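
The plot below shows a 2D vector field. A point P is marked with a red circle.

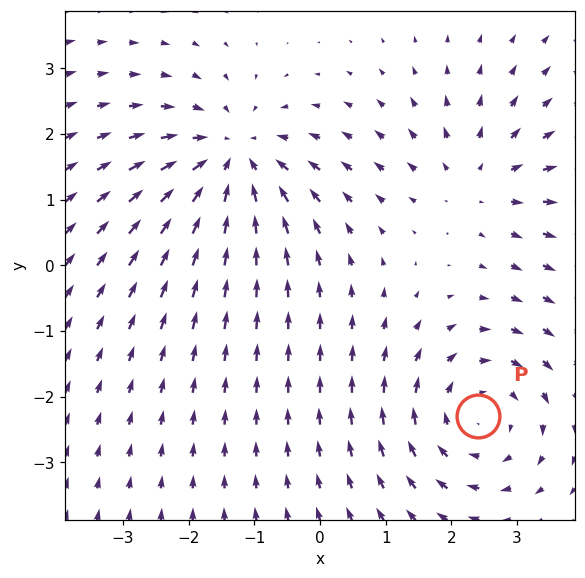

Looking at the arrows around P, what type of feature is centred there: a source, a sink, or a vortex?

vortex

At P (2.4, -2.3) the arrows circulate clockwise. Divergence ≈0, curl about -3 — near-zero divergence with nonzero curl is a vortex.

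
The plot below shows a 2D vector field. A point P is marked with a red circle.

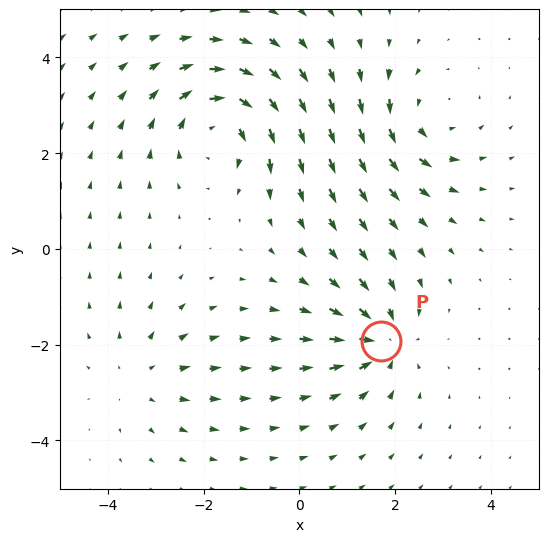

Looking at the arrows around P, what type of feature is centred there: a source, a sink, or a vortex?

At P (1.7, -1.9) the arrows converge inward. Divergence about -4, curl ≈0 — negative divergence with near-zero curl is a sink.

sink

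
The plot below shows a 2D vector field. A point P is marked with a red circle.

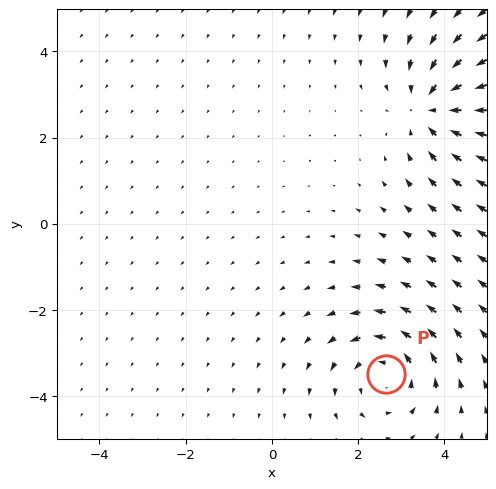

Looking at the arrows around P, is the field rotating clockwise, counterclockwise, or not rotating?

Near P at (2.6, -3.5) the arrows circulate counterclockwise. The curl (z-component) there is about +3; positive curl means counterclockwise rotation.

counterclockwise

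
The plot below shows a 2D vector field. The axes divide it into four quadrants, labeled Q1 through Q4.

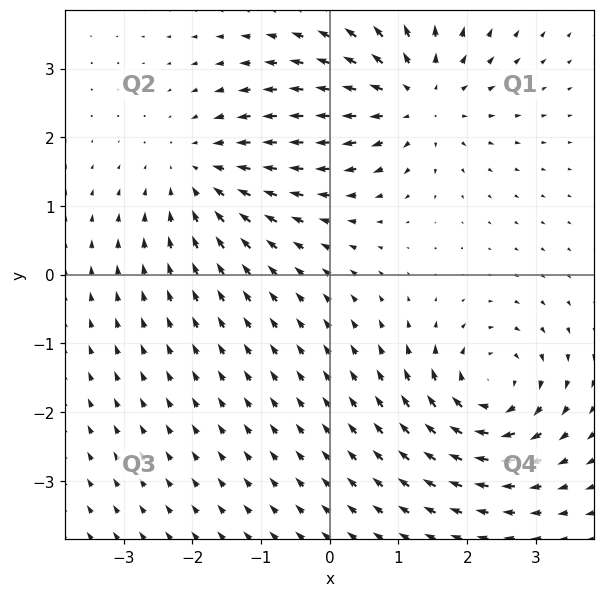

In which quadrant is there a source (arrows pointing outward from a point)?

Q1

The source sits at approximately (1.3, 2.6), which lies in quadrant Q1. The divergence there is about +4, positive as expected for a source.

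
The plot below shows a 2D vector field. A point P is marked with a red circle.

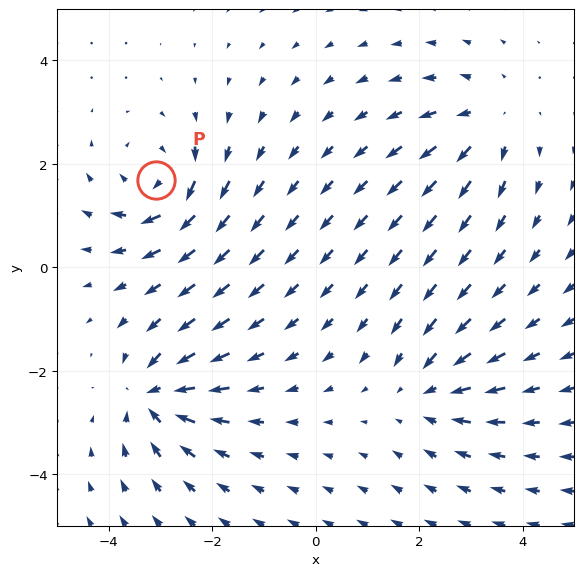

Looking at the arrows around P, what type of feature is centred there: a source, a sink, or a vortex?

vortex

At P (-3.1, 1.7) the arrows circulate clockwise. Divergence ≈0, curl about -5 — near-zero divergence with nonzero curl is a vortex.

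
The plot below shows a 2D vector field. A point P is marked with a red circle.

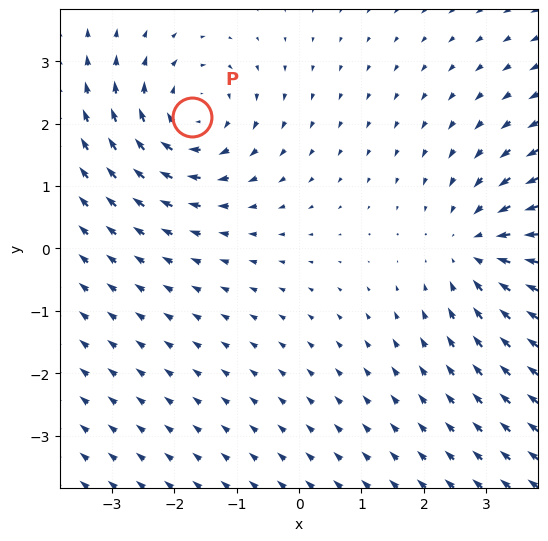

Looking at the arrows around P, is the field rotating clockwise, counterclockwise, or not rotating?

clockwise

Near P at (-1.7, 2.1) the arrows circulate clockwise. The curl (z-component) there is about -3; negative curl means clockwise rotation.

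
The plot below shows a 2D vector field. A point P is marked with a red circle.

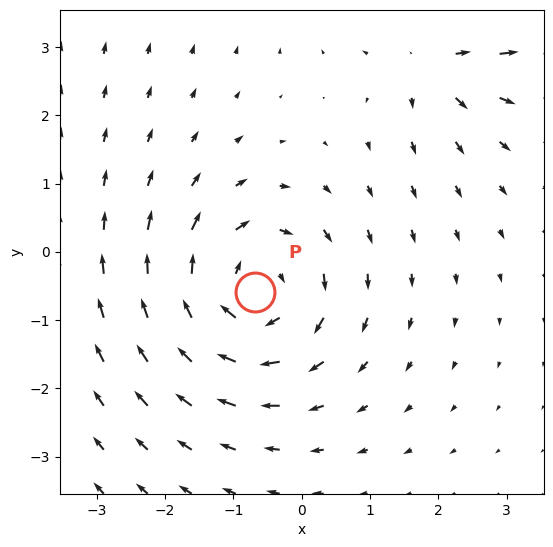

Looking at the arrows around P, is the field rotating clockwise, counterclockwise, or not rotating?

clockwise

Near P at (-0.7, -0.6) the arrows circulate clockwise. The curl (z-component) there is about -4; negative curl means clockwise rotation.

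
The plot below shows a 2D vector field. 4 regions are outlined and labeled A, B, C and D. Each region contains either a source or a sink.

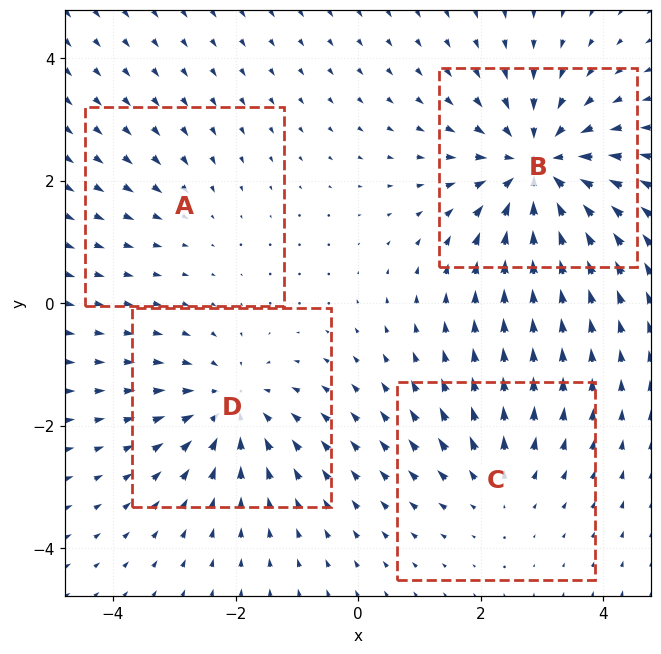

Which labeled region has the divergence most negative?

Divergence at each region's feature centre — A: about -2, B: about -7, C: about +3, D: about -5. Region B is most negative.

B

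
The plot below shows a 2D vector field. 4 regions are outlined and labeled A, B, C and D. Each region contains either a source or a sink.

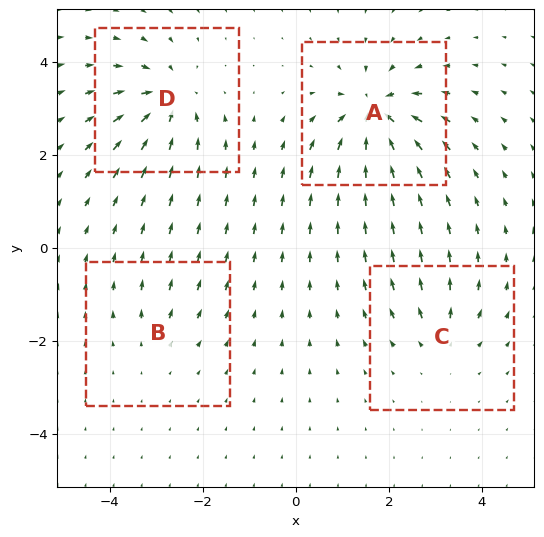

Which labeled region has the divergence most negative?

A

Divergence at each region's feature centre — A: about -8, B: about +3, C: about +4, D: about -7. Region A is most negative.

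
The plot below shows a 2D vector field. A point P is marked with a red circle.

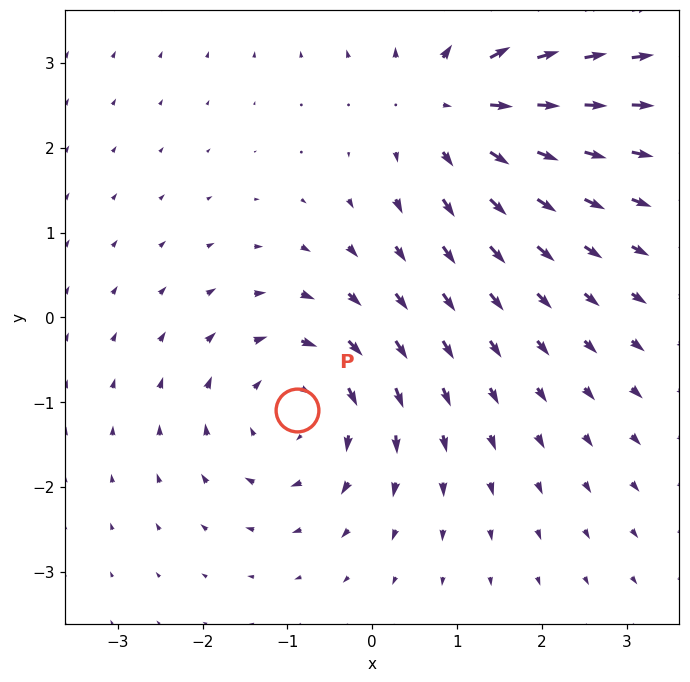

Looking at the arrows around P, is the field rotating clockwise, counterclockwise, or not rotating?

Near P at (-0.9, -1.1) the arrows circulate clockwise. The curl (z-component) there is about -3; negative curl means clockwise rotation.

clockwise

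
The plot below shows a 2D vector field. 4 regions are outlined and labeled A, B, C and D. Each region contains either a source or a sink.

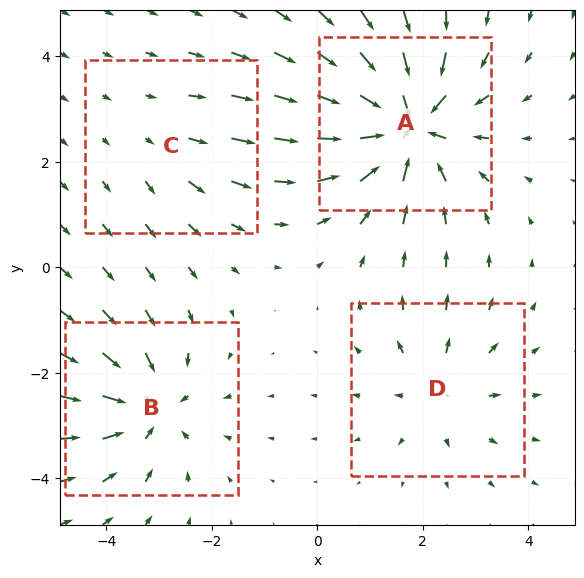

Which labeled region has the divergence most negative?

Divergence at each region's feature centre — A: about -7, B: about -5, C: about +2, D: about +3. Region A is most negative.

A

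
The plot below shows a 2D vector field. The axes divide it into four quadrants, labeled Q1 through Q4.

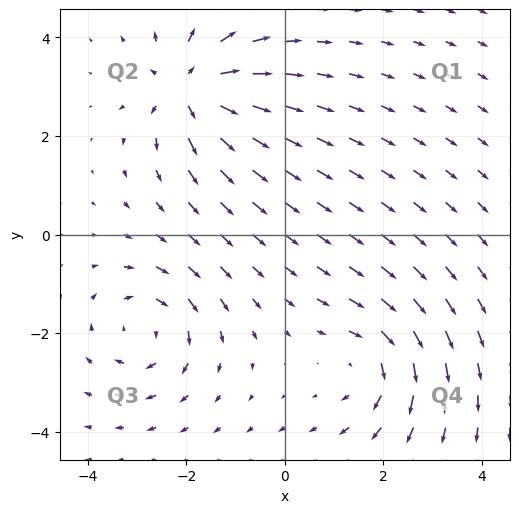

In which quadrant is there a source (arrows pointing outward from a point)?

Q2

The source sits at approximately (-1.9, 3.0), which lies in quadrant Q2. The divergence there is about +5, positive as expected for a source.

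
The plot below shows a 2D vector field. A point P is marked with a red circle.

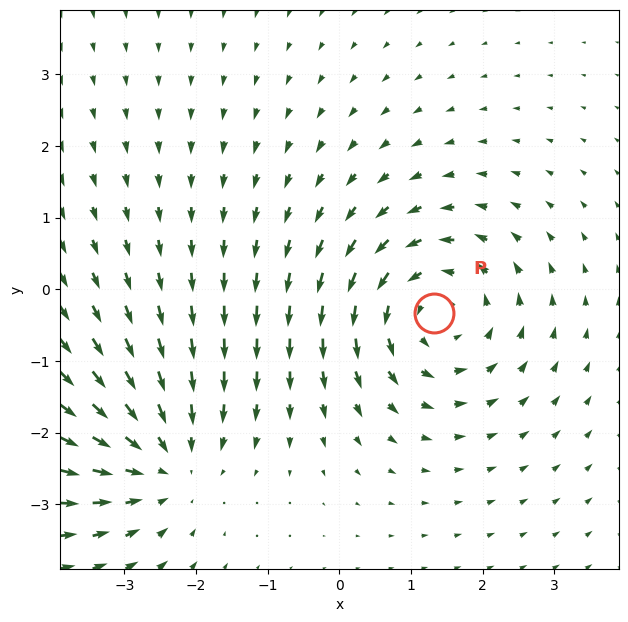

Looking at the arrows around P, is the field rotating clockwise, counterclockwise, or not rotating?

counterclockwise

Near P at (1.3, -0.3) the arrows circulate counterclockwise. The curl (z-component) there is about +3; positive curl means counterclockwise rotation.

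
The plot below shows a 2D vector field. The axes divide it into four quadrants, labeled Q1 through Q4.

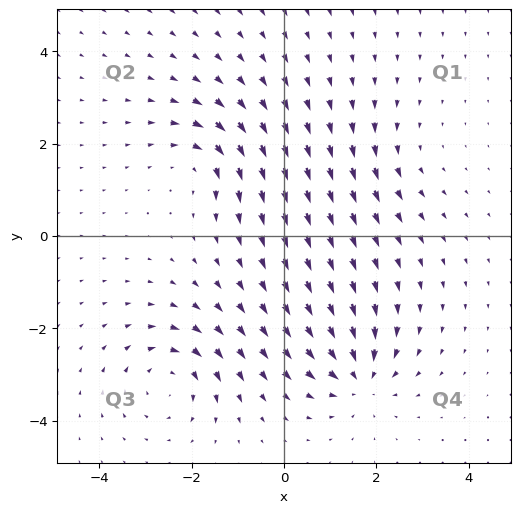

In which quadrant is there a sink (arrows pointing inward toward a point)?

The sink sits at approximately (1.6, -3.1), which lies in quadrant Q4. The divergence there is about -6, negative as expected for a sink.

Q4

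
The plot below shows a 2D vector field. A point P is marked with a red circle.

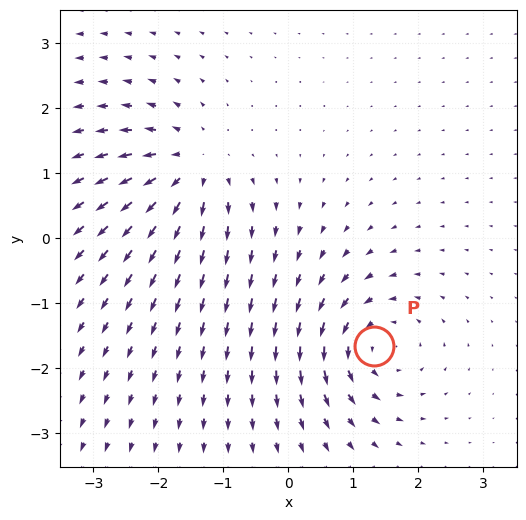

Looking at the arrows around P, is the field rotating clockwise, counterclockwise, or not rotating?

Near P at (1.3, -1.7) the arrows circulate counterclockwise. The curl (z-component) there is about +3; positive curl means counterclockwise rotation.

counterclockwise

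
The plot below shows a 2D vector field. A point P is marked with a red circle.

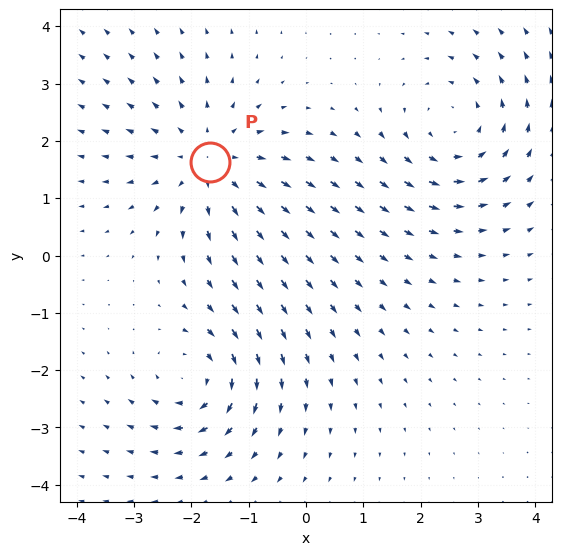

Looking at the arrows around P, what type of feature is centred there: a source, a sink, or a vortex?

At P (-1.7, 1.6) the arrows spread outward. Divergence about +4, curl ≈0 — positive divergence with near-zero curl is a source.

source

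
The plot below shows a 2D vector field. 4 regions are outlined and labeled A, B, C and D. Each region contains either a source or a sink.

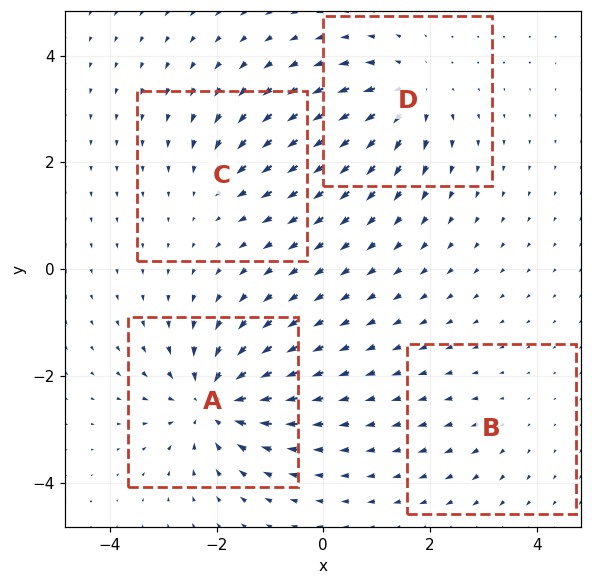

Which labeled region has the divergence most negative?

A

Divergence at each region's feature centre — A: about -8, B: about +2, C: about -4, D: about +6. Region A is most negative.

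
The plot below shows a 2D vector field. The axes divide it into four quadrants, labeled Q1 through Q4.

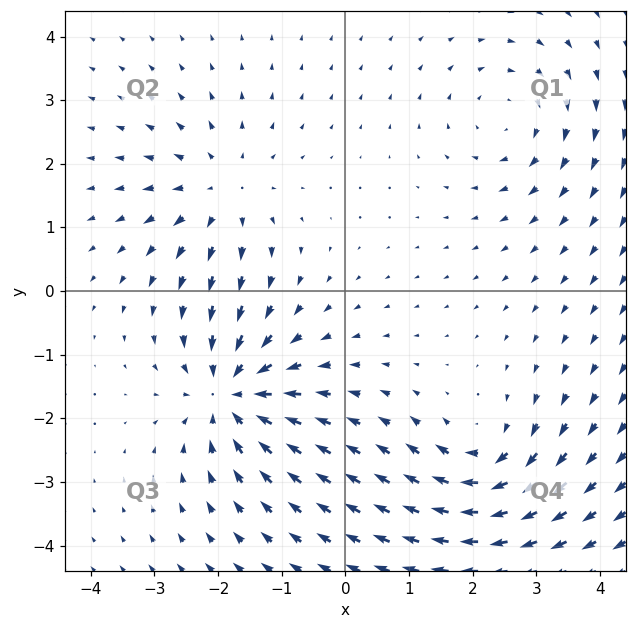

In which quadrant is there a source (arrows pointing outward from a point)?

The source sits at approximately (-1.9, 1.6), which lies in quadrant Q2. The divergence there is about +3, positive as expected for a source.

Q2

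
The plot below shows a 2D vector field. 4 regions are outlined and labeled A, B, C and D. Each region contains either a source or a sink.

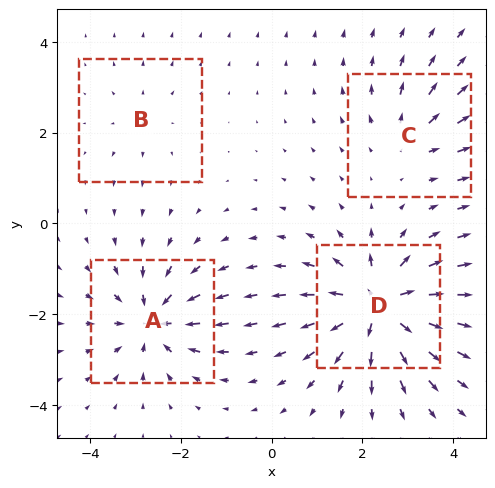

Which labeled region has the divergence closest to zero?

B

Divergence at each region's feature centre — A: about -6, B: about +2, C: about +4, D: about +9. Region B is closest to zero.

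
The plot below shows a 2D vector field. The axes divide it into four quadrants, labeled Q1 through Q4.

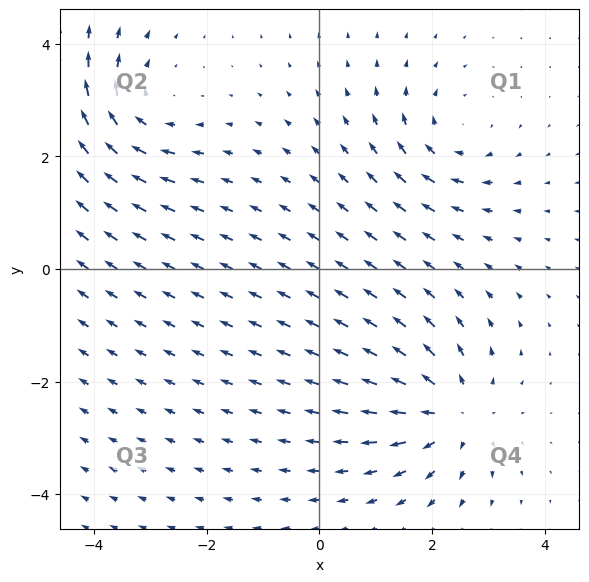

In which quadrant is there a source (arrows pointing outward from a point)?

The source sits at approximately (2.4, -2.5), which lies in quadrant Q4. The divergence there is about +5, positive as expected for a source.

Q4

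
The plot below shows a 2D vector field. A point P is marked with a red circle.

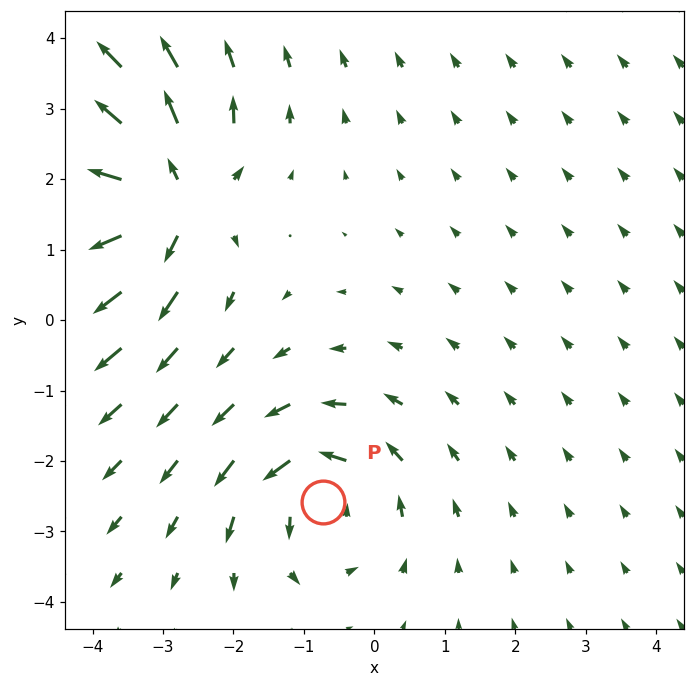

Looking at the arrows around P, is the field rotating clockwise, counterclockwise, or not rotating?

Near P at (-0.7, -2.6) the arrows circulate counterclockwise. The curl (z-component) there is about +4; positive curl means counterclockwise rotation.

counterclockwise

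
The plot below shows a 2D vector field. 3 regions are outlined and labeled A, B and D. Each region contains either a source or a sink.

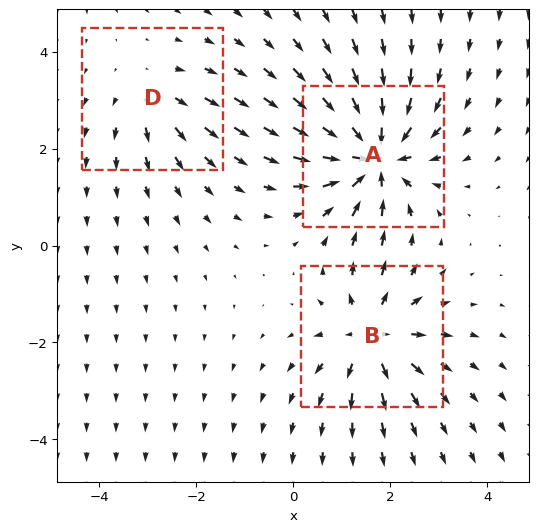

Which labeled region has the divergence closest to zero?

Divergence at each region's feature centre — A: about -6, B: about +4, D: about +2. Region D is closest to zero.

D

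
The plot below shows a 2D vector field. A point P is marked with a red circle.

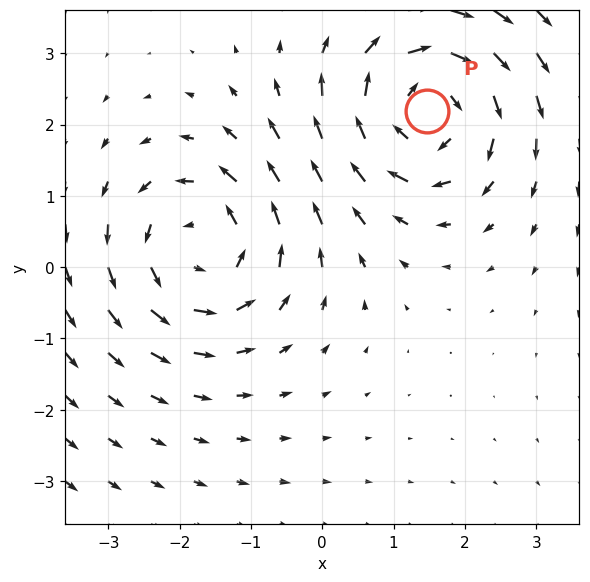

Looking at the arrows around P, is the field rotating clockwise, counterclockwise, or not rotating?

clockwise

Near P at (1.5, 2.2) the arrows circulate clockwise. The curl (z-component) there is about -5; negative curl means clockwise rotation.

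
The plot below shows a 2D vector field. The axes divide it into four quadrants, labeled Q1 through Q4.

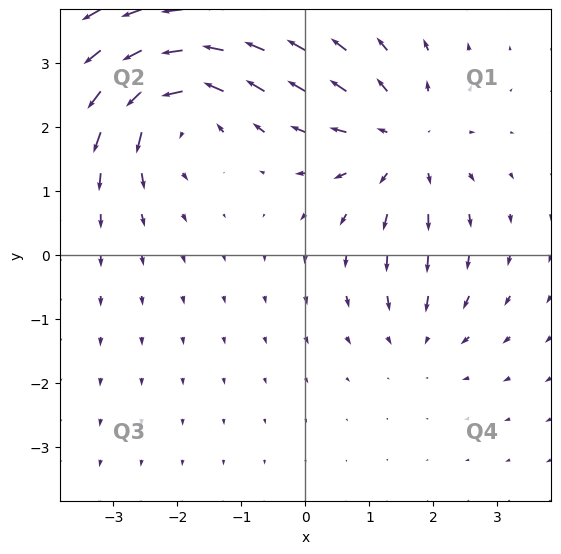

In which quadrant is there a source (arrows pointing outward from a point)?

The source sits at approximately (1.5, 1.8), which lies in quadrant Q1. The divergence there is about +4, positive as expected for a source.

Q1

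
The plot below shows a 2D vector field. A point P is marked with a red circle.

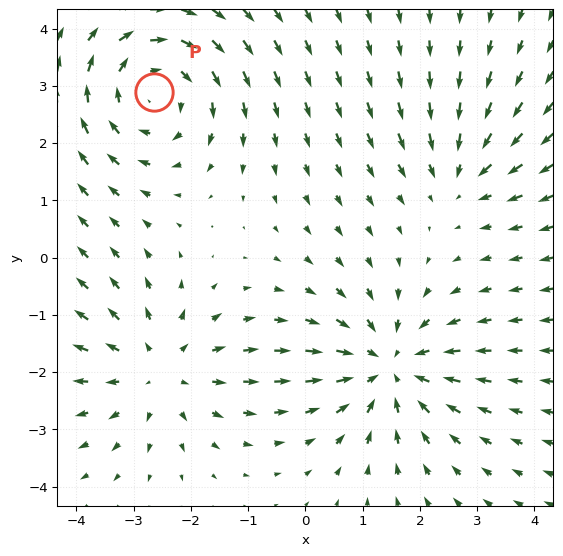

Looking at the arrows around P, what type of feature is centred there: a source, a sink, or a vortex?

vortex

At P (-2.6, 2.9) the arrows circulate clockwise. Divergence ≈0, curl about -4 — near-zero divergence with nonzero curl is a vortex.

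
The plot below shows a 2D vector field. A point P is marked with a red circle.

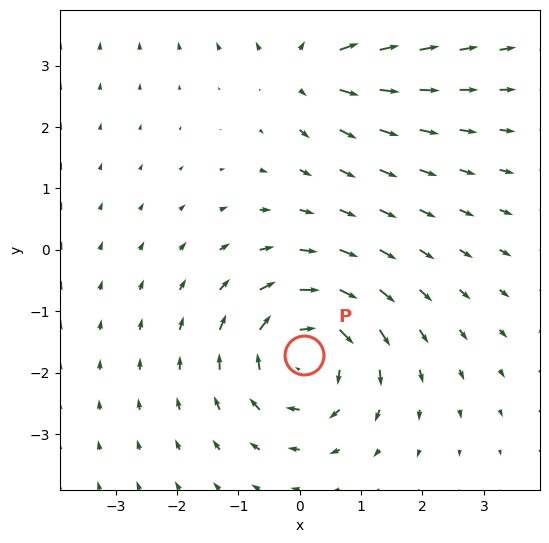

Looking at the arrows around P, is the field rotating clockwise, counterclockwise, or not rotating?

clockwise

Near P at (0.1, -1.7) the arrows circulate clockwise. The curl (z-component) there is about -4; negative curl means clockwise rotation.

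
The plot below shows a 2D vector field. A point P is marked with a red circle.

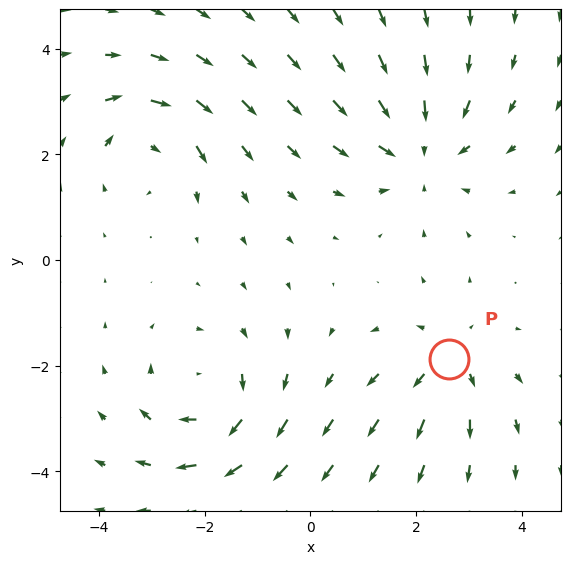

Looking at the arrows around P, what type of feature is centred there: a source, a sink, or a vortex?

source

At P (2.6, -1.9) the arrows spread outward. Divergence about +4, curl ≈0 — positive divergence with near-zero curl is a source.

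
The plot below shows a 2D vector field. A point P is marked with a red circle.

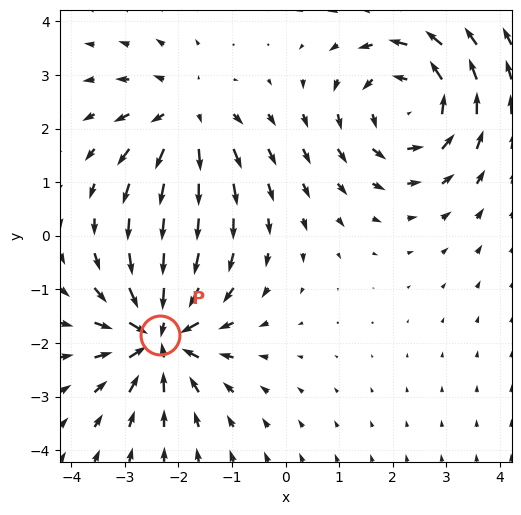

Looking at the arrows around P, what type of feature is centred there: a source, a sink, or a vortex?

sink

At P (-2.4, -1.9) the arrows converge inward. Divergence about -5, curl ≈0 — negative divergence with near-zero curl is a sink.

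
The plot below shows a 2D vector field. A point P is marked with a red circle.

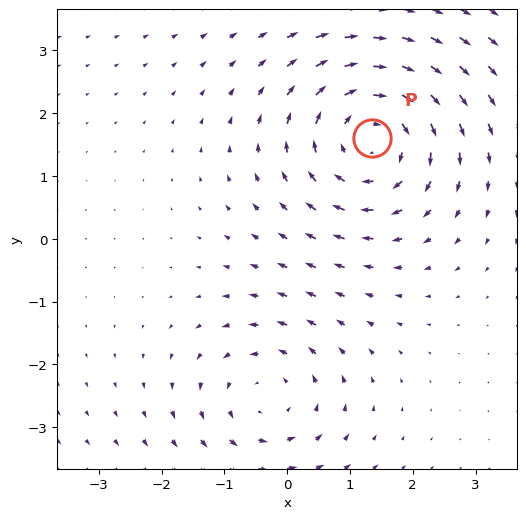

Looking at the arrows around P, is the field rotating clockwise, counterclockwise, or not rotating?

Near P at (1.3, 1.6) the arrows circulate clockwise. The curl (z-component) there is about -4; negative curl means clockwise rotation.

clockwise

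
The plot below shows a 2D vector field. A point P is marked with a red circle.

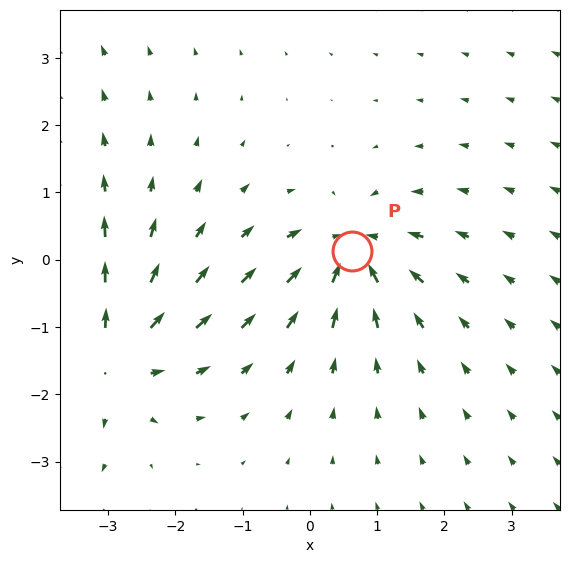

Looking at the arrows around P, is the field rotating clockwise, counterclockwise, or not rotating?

not rotating

Near P at (0.6, 0.1) the arrows show no circulation. The curl there is ≈0.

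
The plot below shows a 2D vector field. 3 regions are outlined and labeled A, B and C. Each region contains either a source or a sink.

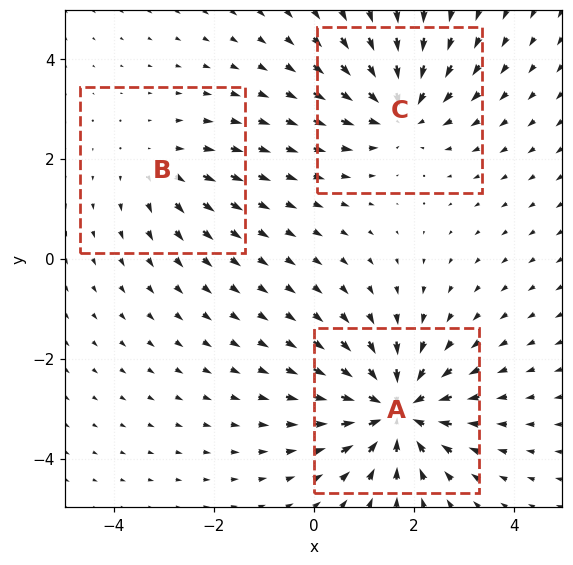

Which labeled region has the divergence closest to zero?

Divergence at each region's feature centre — A: about -5, B: about +2, C: about -3. Region B is closest to zero.

B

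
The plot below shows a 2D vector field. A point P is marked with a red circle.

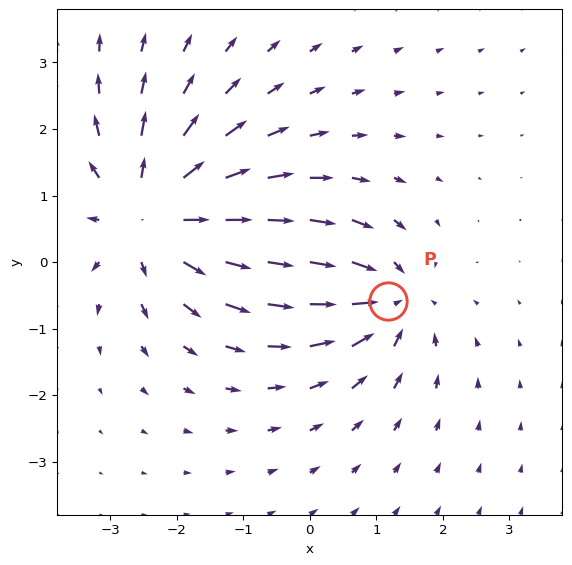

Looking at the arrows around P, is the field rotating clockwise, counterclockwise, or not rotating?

not rotating

Near P at (1.2, -0.6) the arrows show no circulation. The curl there is ≈0.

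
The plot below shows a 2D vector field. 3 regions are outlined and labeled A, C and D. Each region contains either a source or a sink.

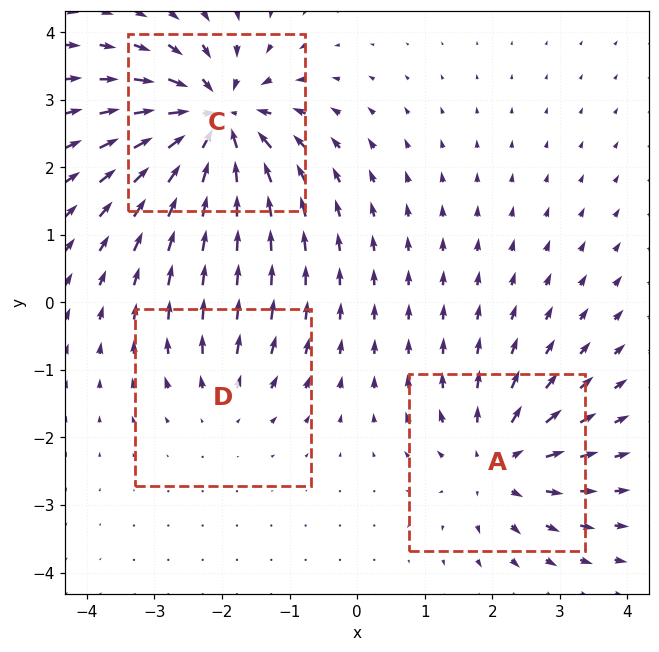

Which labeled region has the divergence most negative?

Divergence at each region's feature centre — A: about +4, C: about -6, D: about +2. Region C is most negative.

C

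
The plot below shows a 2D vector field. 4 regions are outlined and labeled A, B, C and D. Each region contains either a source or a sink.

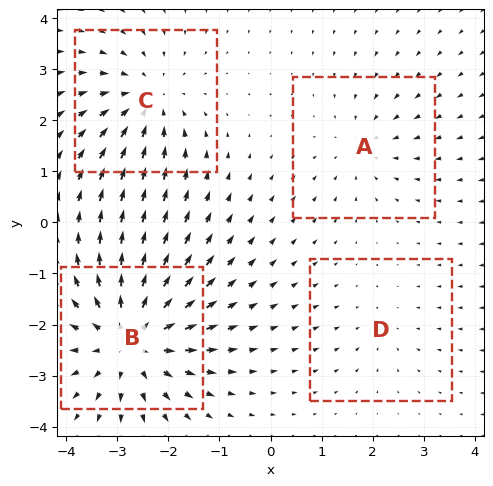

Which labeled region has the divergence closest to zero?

D

Divergence at each region's feature centre — A: about -3, B: about +7, C: about -4, D: about -2. Region D is closest to zero.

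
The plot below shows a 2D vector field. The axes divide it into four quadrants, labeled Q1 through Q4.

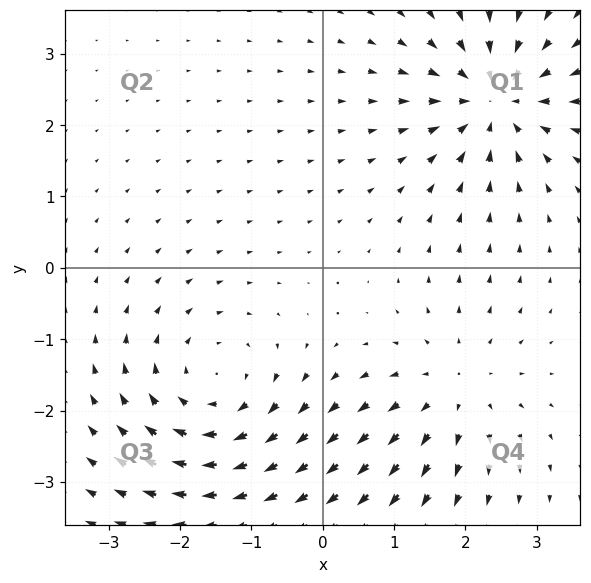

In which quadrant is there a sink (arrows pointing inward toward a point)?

Q1

The sink sits at approximately (2.4, 2.4), which lies in quadrant Q1. The divergence there is about -6, negative as expected for a sink.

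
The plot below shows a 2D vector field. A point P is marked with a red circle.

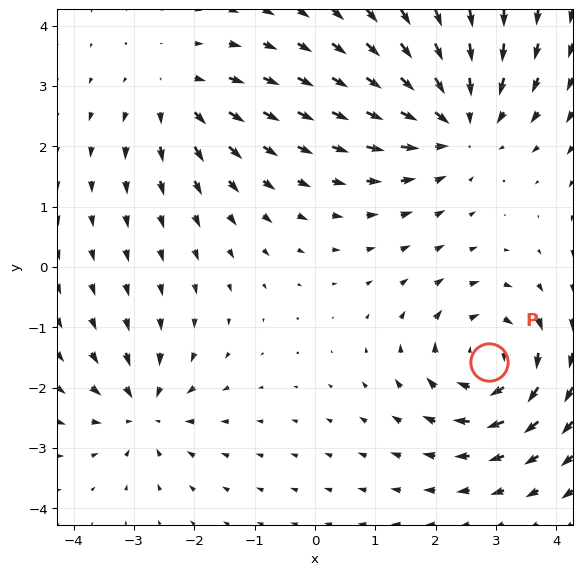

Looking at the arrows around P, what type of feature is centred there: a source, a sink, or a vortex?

vortex

At P (2.9, -1.6) the arrows circulate clockwise. Divergence ≈0, curl about -5 — near-zero divergence with nonzero curl is a vortex.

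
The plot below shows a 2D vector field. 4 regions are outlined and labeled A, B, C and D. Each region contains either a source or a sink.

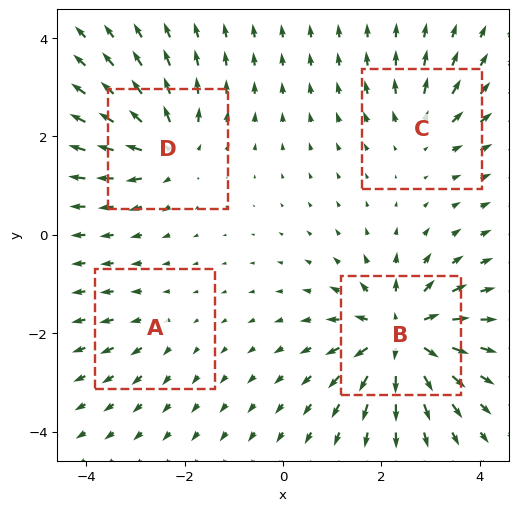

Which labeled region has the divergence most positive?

Divergence at each region's feature centre — A: about +2, B: about +9, C: about +4, D: about +6. Region B is most positive.

B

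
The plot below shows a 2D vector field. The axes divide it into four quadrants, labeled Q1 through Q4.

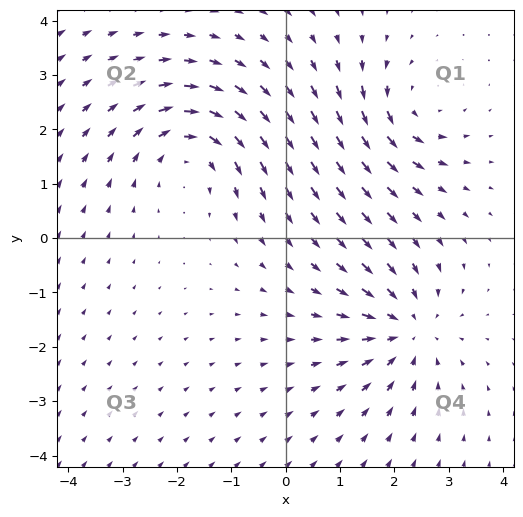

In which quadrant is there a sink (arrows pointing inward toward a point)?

Q4

The sink sits at approximately (2.2, -1.7), which lies in quadrant Q4. The divergence there is about -4, negative as expected for a sink.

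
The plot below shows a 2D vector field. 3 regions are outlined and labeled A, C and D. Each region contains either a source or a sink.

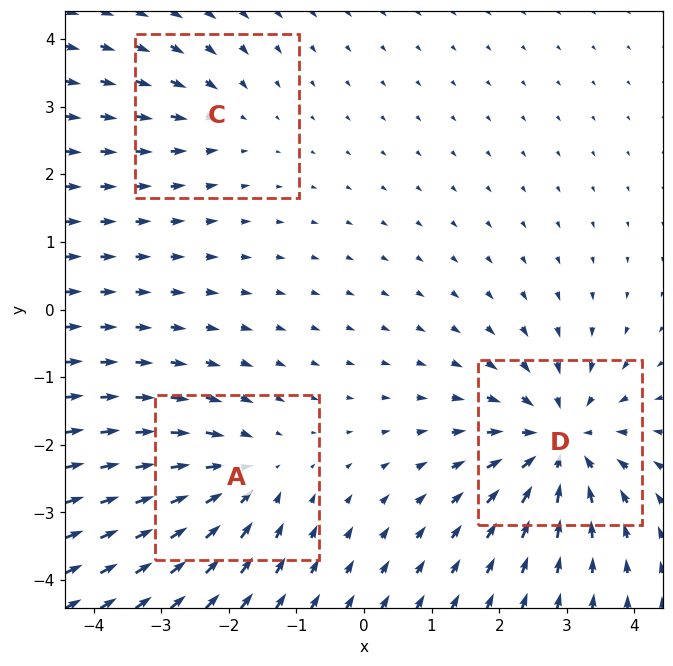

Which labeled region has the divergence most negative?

Divergence at each region's feature centre — A: about -4, C: about -2, D: about -5. Region D is most negative.

D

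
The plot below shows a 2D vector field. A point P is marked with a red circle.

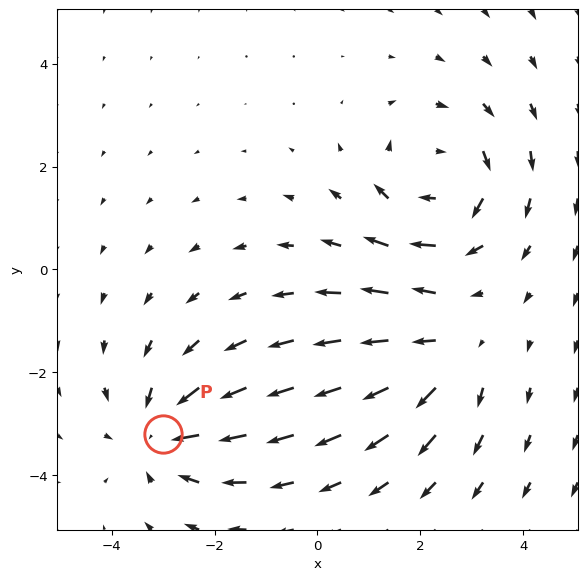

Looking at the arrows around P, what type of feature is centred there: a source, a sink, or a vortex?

sink

At P (-3.0, -3.2) the arrows converge inward. Divergence about -3, curl ≈0 — negative divergence with near-zero curl is a sink.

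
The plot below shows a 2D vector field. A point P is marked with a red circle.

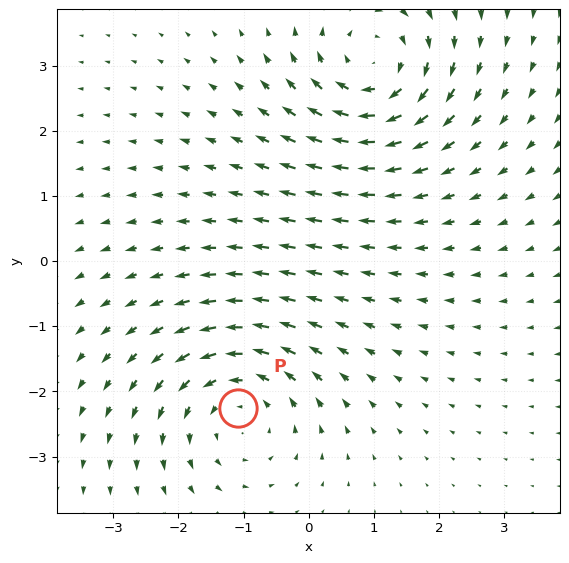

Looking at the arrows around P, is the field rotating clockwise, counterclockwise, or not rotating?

counterclockwise

Near P at (-1.1, -2.2) the arrows circulate counterclockwise. The curl (z-component) there is about +3; positive curl means counterclockwise rotation.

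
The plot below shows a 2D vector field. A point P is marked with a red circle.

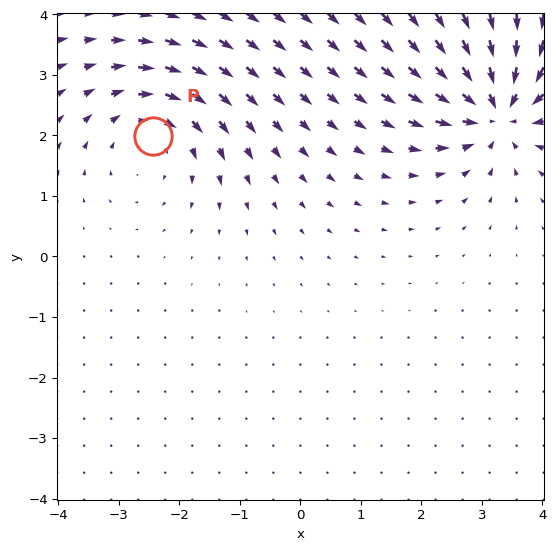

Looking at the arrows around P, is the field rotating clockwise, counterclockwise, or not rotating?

clockwise

Near P at (-2.4, 2.0) the arrows circulate clockwise. The curl (z-component) there is about -4; negative curl means clockwise rotation.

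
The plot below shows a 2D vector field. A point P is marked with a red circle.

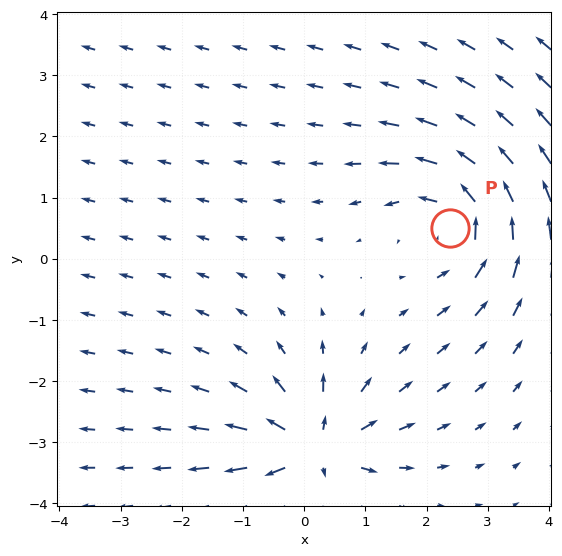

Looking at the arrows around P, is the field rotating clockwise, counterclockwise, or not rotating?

counterclockwise

Near P at (2.4, 0.5) the arrows circulate counterclockwise. The curl (z-component) there is about +4; positive curl means counterclockwise rotation.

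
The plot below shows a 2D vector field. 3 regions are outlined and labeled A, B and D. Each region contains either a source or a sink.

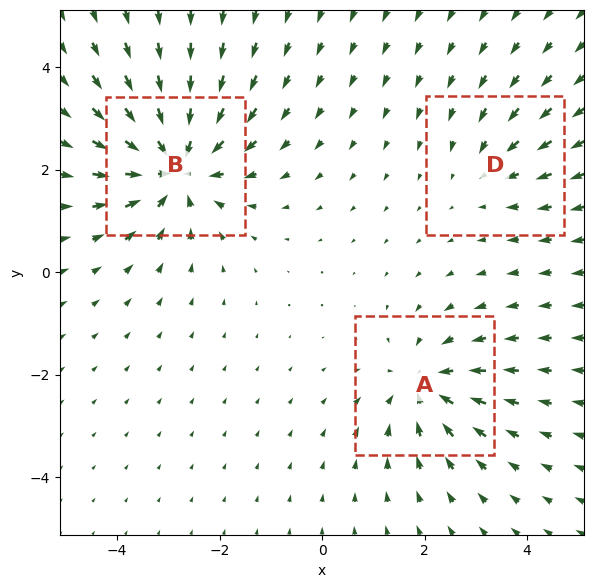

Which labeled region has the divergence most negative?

Divergence at each region's feature centre — A: about -3, B: about -5, D: about -2. Region B is most negative.

B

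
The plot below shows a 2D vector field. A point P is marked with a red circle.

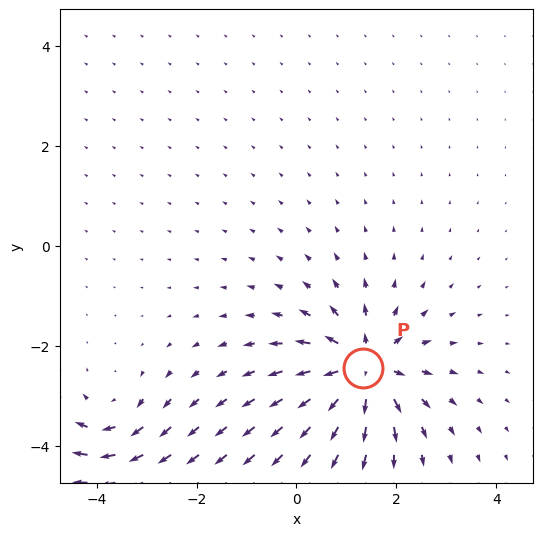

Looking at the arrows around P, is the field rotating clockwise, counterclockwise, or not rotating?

Near P at (1.3, -2.5) the arrows show no circulation. The curl there is ≈0.

not rotating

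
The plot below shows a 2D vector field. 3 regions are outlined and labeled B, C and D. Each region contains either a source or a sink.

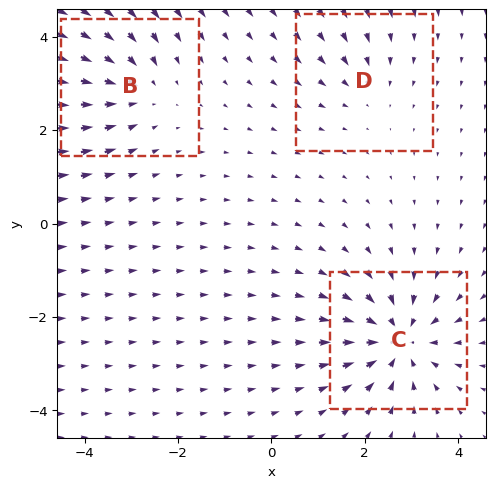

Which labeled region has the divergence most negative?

Divergence at each region's feature centre — B: about -4, C: about -5, D: about -2. Region C is most negative.

C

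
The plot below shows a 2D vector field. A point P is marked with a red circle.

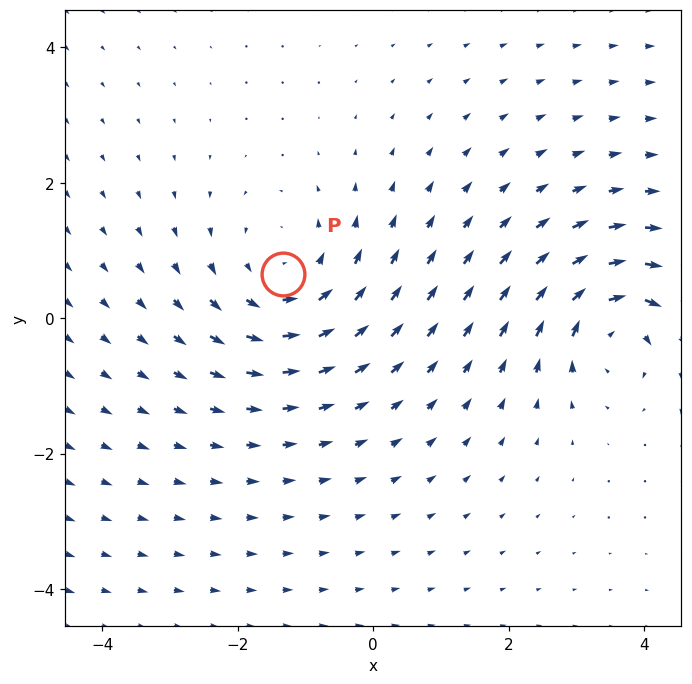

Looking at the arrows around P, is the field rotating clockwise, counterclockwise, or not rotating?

Near P at (-1.3, 0.7) the arrows circulate counterclockwise. The curl (z-component) there is about +3; positive curl means counterclockwise rotation.

counterclockwise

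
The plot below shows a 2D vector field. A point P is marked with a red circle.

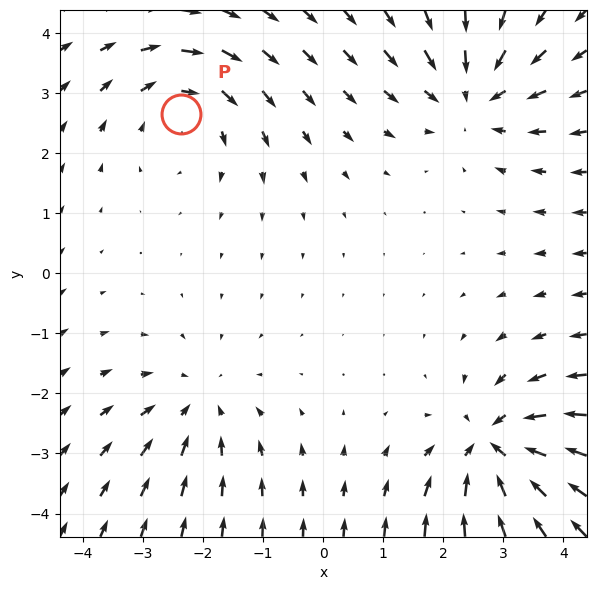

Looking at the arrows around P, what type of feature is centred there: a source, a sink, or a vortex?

At P (-2.4, 2.6) the arrows circulate clockwise. Divergence ≈0, curl about -3 — near-zero divergence with nonzero curl is a vortex.

vortex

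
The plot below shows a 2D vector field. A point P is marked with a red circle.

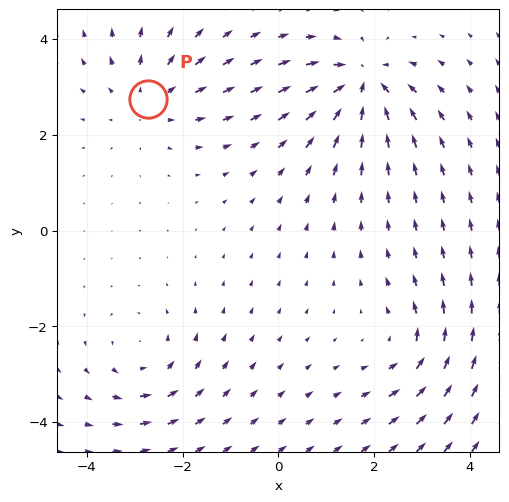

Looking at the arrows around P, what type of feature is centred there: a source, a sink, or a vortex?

source

At P (-2.7, 2.7) the arrows spread outward. Divergence about +3, curl ≈0 — positive divergence with near-zero curl is a source.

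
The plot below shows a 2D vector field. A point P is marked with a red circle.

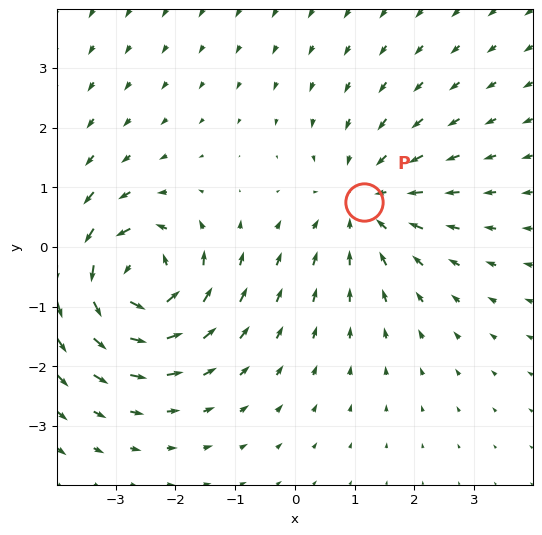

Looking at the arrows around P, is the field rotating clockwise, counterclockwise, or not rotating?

Near P at (1.2, 0.7) the arrows show no circulation. The curl there is ≈0.

not rotating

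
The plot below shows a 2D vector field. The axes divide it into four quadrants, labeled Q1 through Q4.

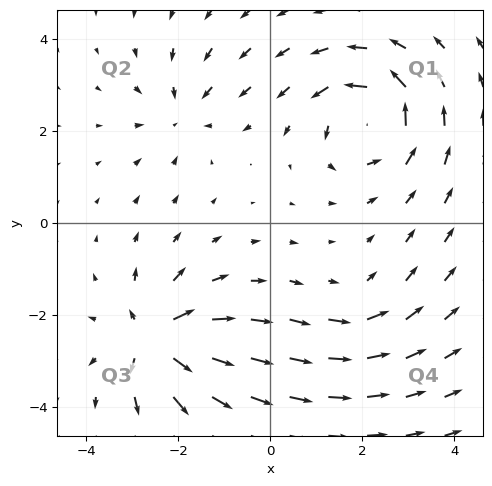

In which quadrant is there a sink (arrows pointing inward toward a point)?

The sink sits at approximately (-1.9, 2.4), which lies in quadrant Q2. The divergence there is about -3, negative as expected for a sink.

Q2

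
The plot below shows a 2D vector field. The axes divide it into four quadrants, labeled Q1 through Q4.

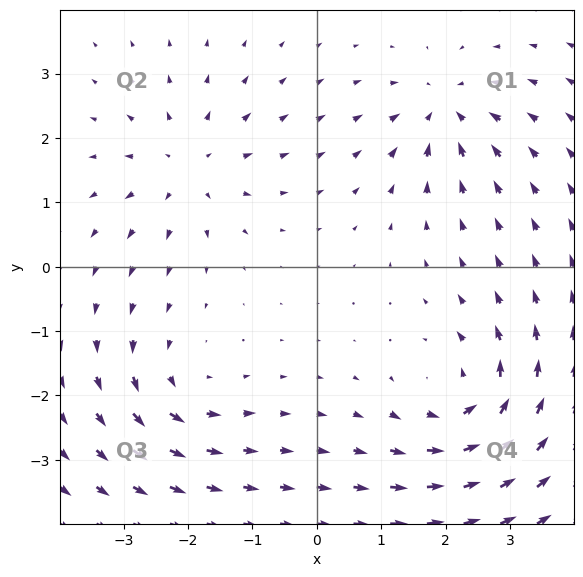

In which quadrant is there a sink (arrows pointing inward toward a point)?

The sink sits at approximately (2.0, 2.4), which lies in quadrant Q1. The divergence there is about -4, negative as expected for a sink.

Q1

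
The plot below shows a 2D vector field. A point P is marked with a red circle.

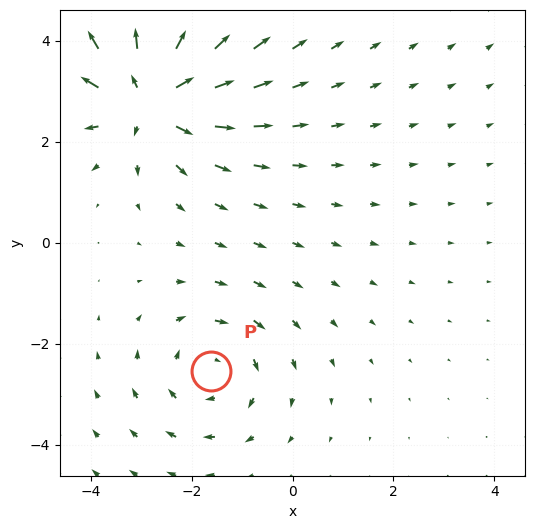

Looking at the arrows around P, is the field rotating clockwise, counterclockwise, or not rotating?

Near P at (-1.6, -2.5) the arrows circulate clockwise. The curl (z-component) there is about -3; negative curl means clockwise rotation.

clockwise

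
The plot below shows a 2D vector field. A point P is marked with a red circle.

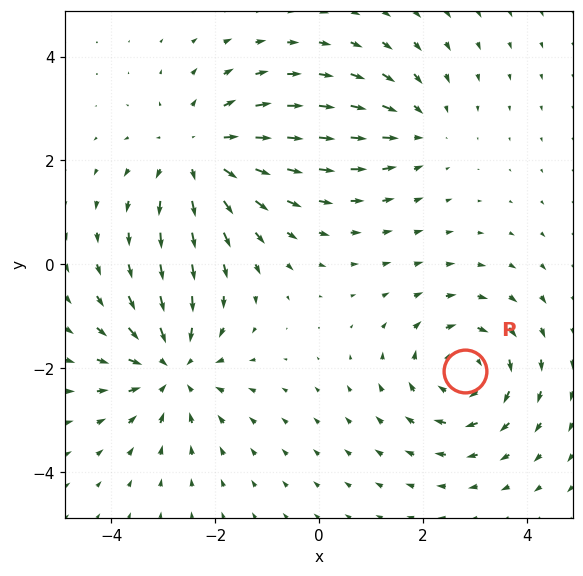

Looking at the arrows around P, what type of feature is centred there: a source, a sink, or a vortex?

vortex

At P (2.8, -2.1) the arrows circulate clockwise. Divergence ≈0, curl about -4 — near-zero divergence with nonzero curl is a vortex.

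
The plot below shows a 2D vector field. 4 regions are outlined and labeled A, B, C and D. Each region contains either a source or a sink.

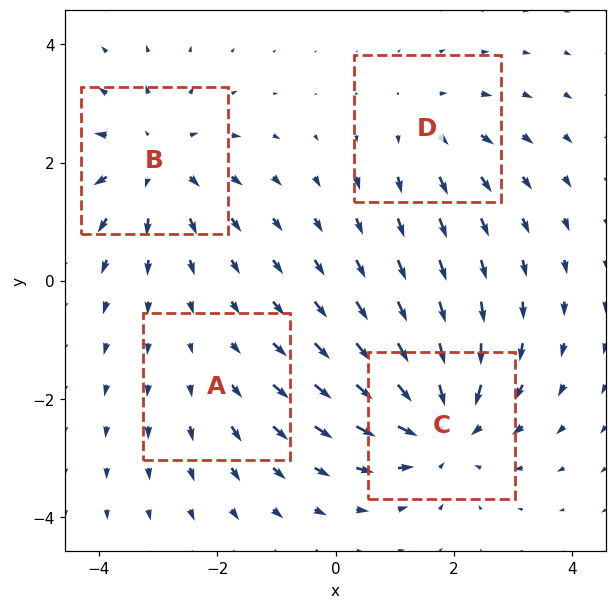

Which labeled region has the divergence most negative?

Divergence at each region's feature centre — A: about +2, B: about +5, C: about -6, D: about +3. Region C is most negative.

C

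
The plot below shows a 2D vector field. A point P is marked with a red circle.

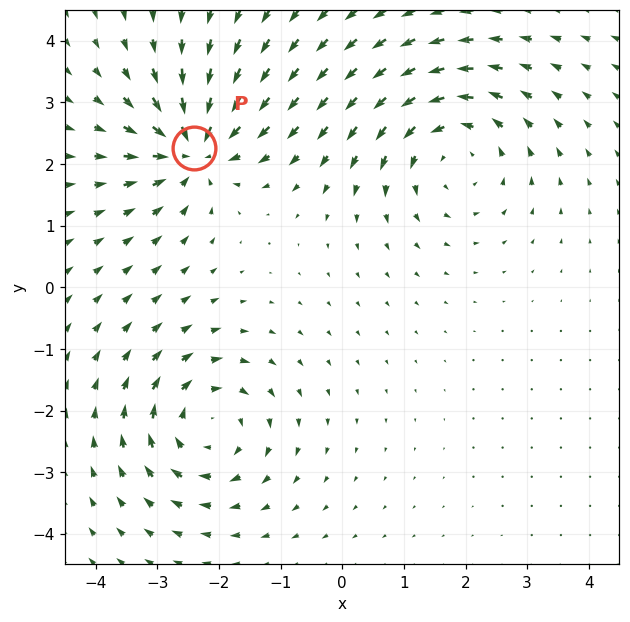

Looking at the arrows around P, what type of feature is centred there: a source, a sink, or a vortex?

sink

At P (-2.4, 2.3) the arrows converge inward. Divergence about -5, curl ≈0 — negative divergence with near-zero curl is a sink.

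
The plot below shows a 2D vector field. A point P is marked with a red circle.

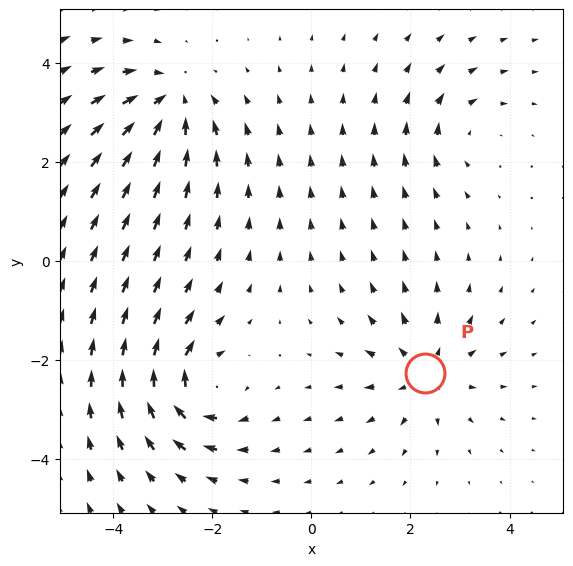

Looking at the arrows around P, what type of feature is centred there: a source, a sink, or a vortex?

At P (2.3, -2.3) the arrows spread outward. Divergence about +4, curl ≈0 — positive divergence with near-zero curl is a source.

source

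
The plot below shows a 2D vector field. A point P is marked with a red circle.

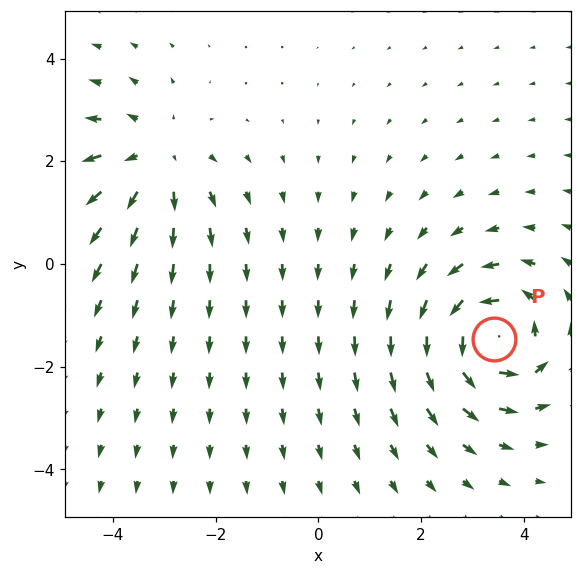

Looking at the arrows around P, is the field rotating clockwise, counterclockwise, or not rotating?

counterclockwise

Near P at (3.4, -1.5) the arrows circulate counterclockwise. The curl (z-component) there is about +4; positive curl means counterclockwise rotation.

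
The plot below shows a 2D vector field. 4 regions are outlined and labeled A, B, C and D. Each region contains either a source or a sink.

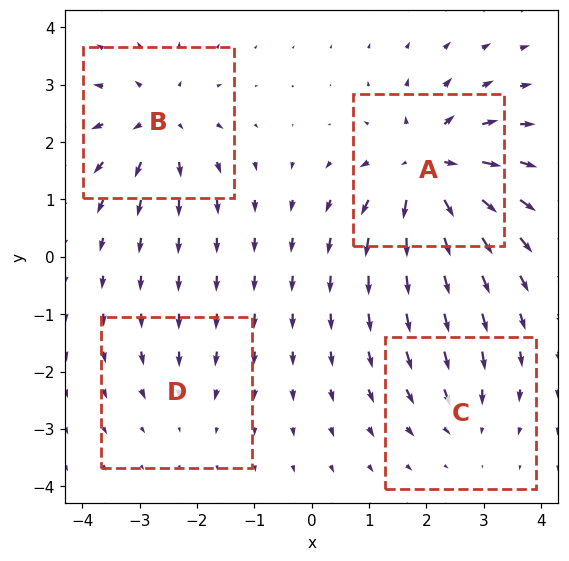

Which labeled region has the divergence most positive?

A

Divergence at each region's feature centre — A: about +8, B: about +6, C: about -4, D: about -2. Region A is most positive.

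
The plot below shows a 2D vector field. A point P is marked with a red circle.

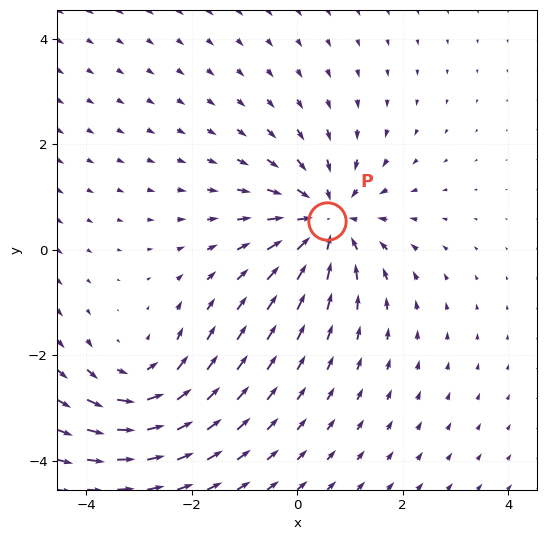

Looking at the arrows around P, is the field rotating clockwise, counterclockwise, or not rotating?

Near P at (0.6, 0.5) the arrows show no circulation. The curl there is ≈0.

not rotating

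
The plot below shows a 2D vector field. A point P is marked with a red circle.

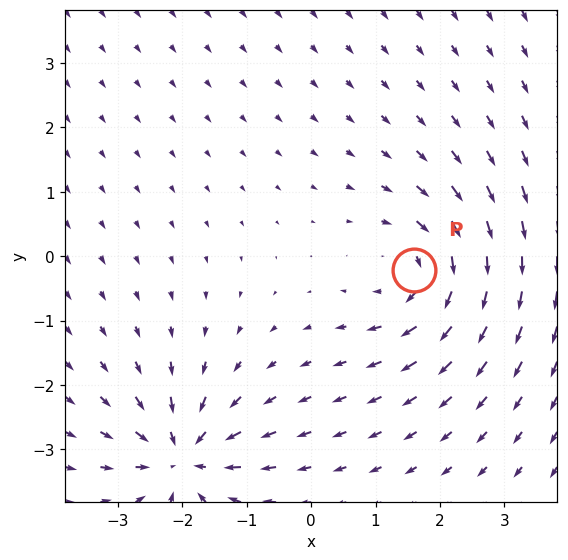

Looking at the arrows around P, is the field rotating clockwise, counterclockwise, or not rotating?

Near P at (1.6, -0.2) the arrows circulate clockwise. The curl (z-component) there is about -5; negative curl means clockwise rotation.

clockwise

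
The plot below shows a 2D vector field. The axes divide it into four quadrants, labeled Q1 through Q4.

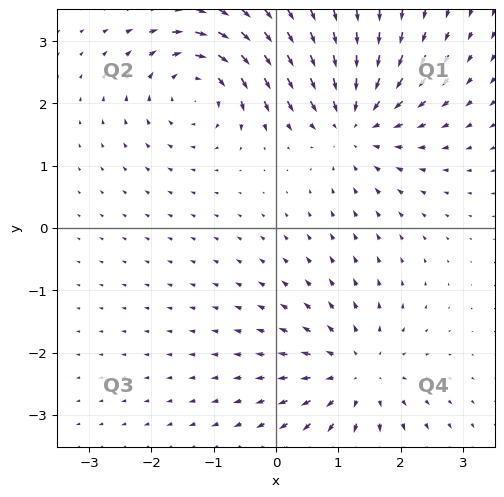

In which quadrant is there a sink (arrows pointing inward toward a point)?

The sink sits at approximately (1.2, 1.7), which lies in quadrant Q1. The divergence there is about -5, negative as expected for a sink.

Q1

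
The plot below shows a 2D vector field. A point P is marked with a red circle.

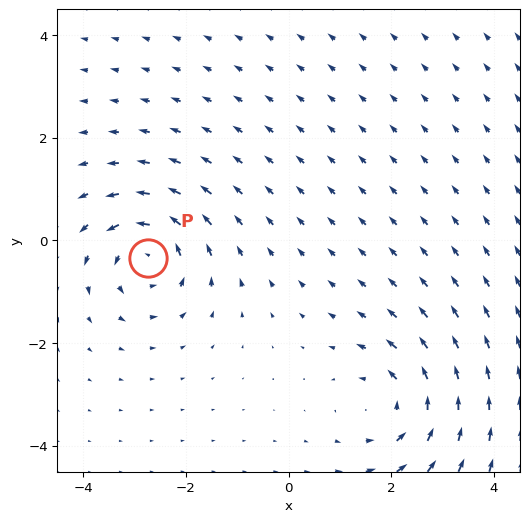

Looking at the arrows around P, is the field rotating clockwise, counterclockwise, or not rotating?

Near P at (-2.7, -0.4) the arrows circulate counterclockwise. The curl (z-component) there is about +5; positive curl means counterclockwise rotation.

counterclockwise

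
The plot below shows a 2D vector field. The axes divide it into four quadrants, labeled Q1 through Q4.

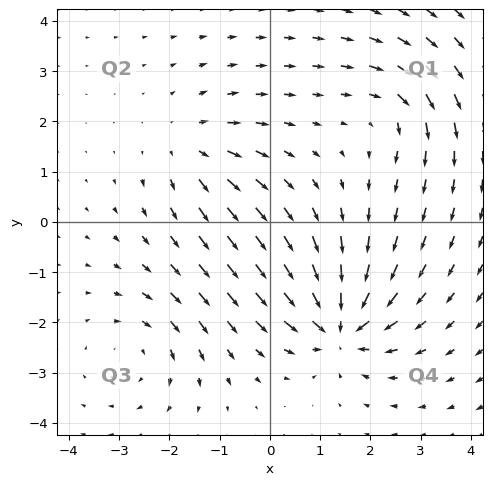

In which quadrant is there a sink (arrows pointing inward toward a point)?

The sink sits at approximately (1.4, -2.1), which lies in quadrant Q4. The divergence there is about -7, negative as expected for a sink.

Q4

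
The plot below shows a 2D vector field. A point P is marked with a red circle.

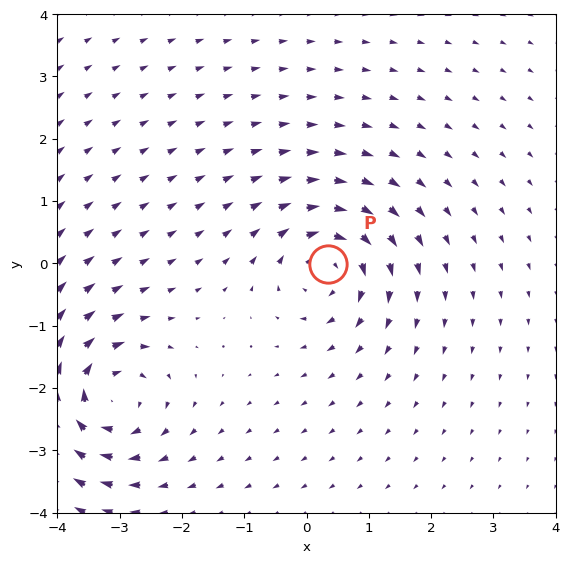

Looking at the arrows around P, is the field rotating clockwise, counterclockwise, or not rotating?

Near P at (0.3, -0.0) the arrows circulate clockwise. The curl (z-component) there is about -6; negative curl means clockwise rotation.

clockwise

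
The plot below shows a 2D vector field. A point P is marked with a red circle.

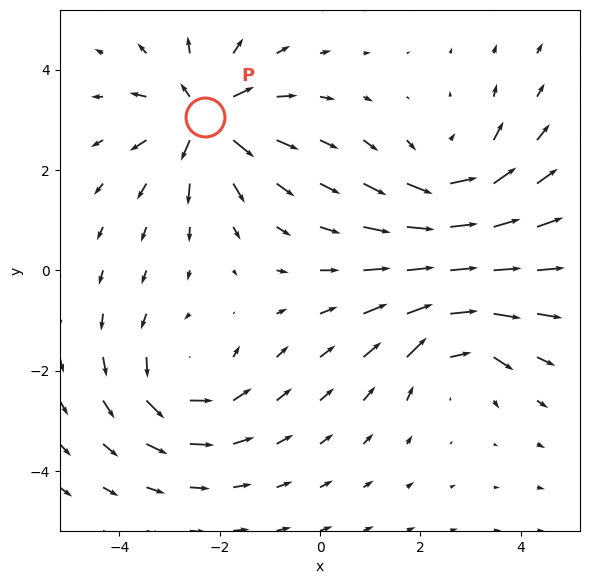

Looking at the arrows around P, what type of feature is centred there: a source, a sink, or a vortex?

source

At P (-2.3, 3.1) the arrows spread outward. Divergence about +5, curl ≈0 — positive divergence with near-zero curl is a source.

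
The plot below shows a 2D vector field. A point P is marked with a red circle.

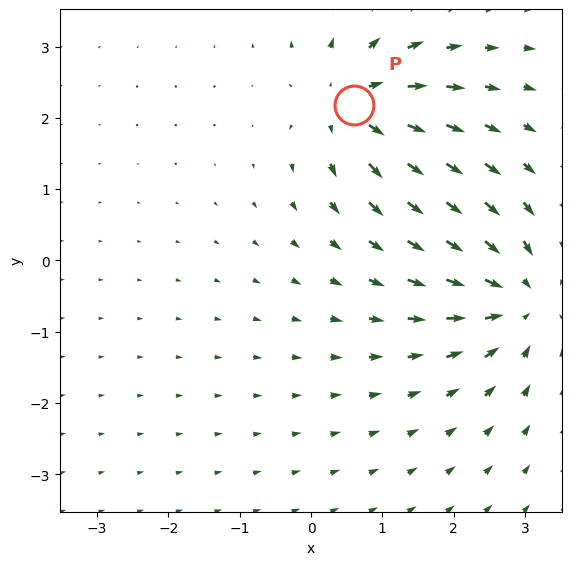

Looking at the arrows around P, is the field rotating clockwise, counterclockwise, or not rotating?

not rotating

Near P at (0.6, 2.2) the arrows show no circulation. The curl there is ≈0.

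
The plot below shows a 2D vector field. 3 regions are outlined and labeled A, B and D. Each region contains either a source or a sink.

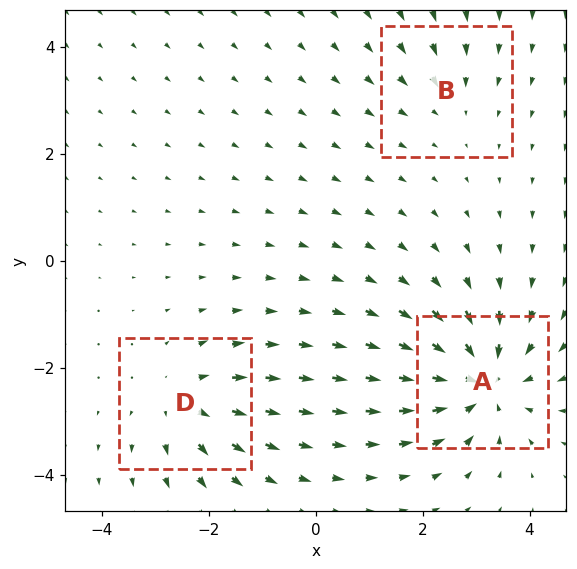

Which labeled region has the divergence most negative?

Divergence at each region's feature centre — A: about -5, B: about -2, D: about +3. Region A is most negative.

A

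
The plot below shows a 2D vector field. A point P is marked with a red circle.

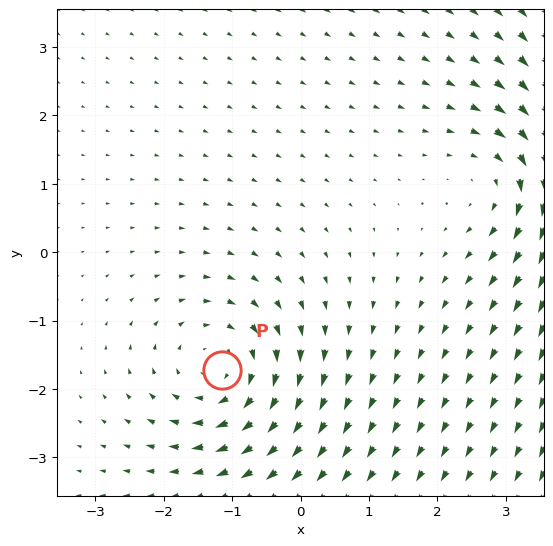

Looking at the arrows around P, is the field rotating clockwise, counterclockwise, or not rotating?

clockwise

Near P at (-1.2, -1.7) the arrows circulate clockwise. The curl (z-component) there is about -4; negative curl means clockwise rotation.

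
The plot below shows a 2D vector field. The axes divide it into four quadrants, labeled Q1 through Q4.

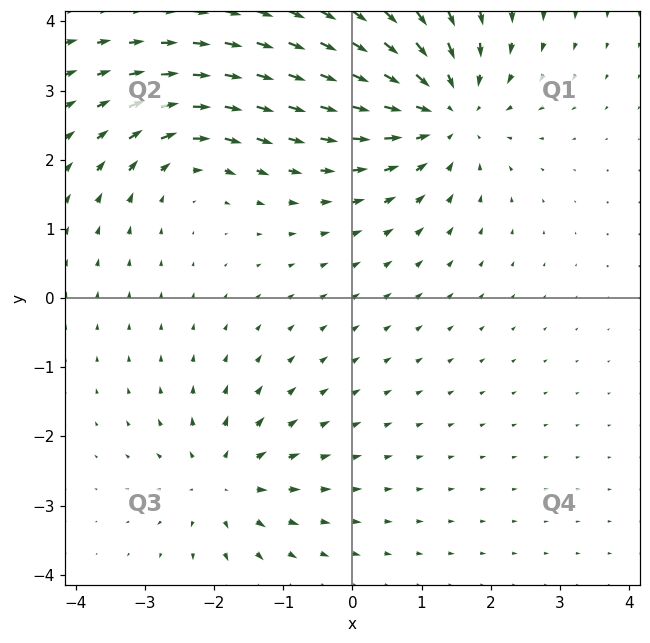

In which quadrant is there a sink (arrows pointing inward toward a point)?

Q1

The sink sits at approximately (1.3, 2.7), which lies in quadrant Q1. The divergence there is about -4, negative as expected for a sink.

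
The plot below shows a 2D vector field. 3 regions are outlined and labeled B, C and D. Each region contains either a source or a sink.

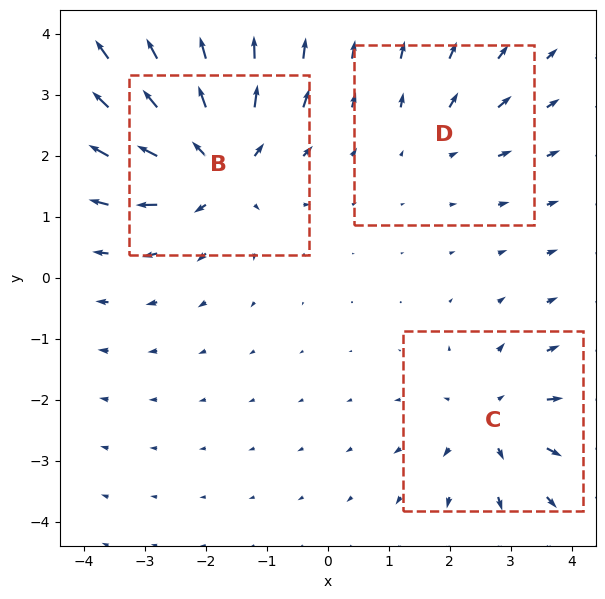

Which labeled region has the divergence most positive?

B

Divergence at each region's feature centre — B: about +5, C: about +3, D: about +2. Region B is most positive.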